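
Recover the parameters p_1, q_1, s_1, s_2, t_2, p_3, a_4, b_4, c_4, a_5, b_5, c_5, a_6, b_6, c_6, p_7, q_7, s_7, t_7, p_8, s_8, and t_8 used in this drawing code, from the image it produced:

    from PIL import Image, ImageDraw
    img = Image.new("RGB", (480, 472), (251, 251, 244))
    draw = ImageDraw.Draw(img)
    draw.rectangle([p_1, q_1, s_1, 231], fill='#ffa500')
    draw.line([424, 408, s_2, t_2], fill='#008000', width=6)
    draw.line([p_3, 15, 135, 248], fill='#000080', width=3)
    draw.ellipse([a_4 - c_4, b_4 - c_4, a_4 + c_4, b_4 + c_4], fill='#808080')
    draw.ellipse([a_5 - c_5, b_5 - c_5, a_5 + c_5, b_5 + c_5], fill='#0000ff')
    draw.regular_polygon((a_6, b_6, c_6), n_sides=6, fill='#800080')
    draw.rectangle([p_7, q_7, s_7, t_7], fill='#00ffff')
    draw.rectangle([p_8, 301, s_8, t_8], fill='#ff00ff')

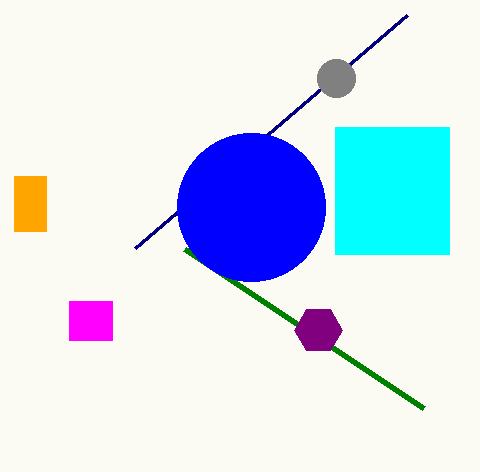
p_1 = 14; q_1 = 176; s_1 = 46; s_2 = 185; t_2 = 249; p_3 = 407; a_4 = 336; b_4 = 78; c_4 = 19; a_5 = 251; b_5 = 207; c_5 = 74; a_6 = 318; b_6 = 330; c_6 = 24; p_7 = 335; q_7 = 127; s_7 = 449; t_7 = 254; p_8 = 69; s_8 = 112; t_8 = 340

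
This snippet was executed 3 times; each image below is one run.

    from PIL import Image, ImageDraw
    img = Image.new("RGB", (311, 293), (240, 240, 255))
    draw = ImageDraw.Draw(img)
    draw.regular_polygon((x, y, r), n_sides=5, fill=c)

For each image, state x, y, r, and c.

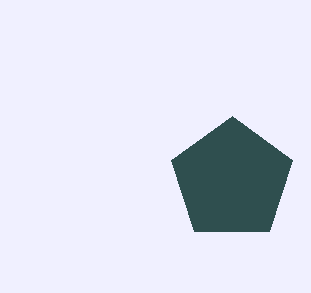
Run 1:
x = 232; y = 180; r = 64; c = 'darkslategray'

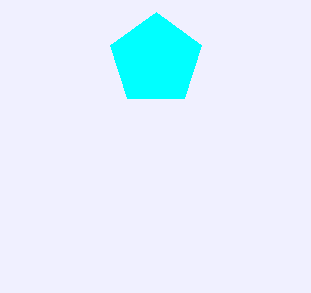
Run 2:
x = 156; y = 60; r = 48; c = 'cyan'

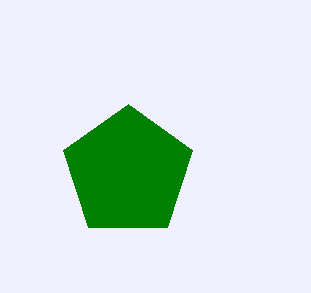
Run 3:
x = 128; y = 172; r = 68; c = 'green'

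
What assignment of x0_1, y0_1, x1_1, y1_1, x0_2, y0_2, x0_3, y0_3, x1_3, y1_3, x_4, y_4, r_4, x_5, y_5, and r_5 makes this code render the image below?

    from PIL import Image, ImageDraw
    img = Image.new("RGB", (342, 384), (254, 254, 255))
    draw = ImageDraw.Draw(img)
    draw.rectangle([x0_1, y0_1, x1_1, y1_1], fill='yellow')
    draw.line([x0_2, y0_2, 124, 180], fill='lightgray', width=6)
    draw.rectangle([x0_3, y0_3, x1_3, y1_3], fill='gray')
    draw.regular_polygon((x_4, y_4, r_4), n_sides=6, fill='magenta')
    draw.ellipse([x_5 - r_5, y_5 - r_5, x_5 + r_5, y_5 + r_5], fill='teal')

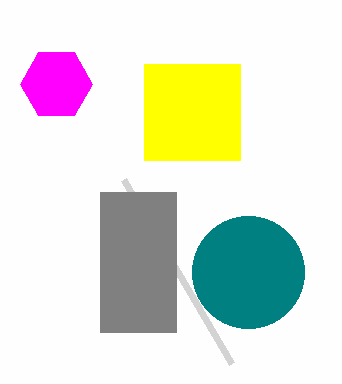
x0_1 = 144
y0_1 = 64
x1_1 = 240
y1_1 = 160
x0_2 = 232
y0_2 = 364
x0_3 = 100
y0_3 = 192
x1_3 = 176
y1_3 = 332
x_4 = 56
y_4 = 84
r_4 = 36
x_5 = 248
y_5 = 272
r_5 = 56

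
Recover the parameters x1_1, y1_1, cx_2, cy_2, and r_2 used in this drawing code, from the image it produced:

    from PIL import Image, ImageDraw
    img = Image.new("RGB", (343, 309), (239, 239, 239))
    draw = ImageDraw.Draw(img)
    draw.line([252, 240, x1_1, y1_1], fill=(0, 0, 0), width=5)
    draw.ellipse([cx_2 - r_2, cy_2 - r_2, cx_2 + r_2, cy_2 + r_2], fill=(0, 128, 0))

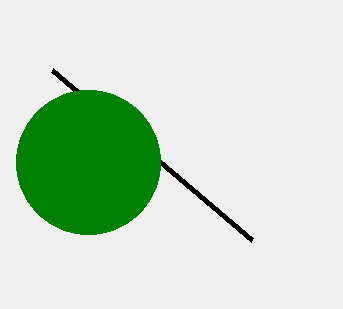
x1_1 = 52, y1_1 = 70, cx_2 = 88, cy_2 = 162, r_2 = 72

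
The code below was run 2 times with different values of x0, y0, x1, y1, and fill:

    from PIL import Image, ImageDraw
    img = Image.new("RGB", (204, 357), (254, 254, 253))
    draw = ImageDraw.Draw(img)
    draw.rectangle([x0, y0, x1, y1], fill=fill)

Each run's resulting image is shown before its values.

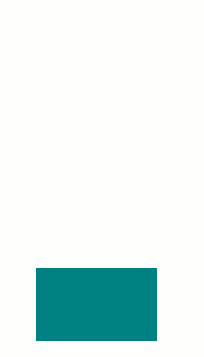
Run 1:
x0 = 36, y0 = 268, x1 = 156, y1 = 340, fill = 'teal'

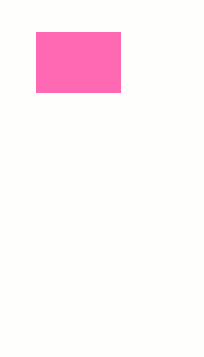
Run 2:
x0 = 36; y0 = 32; x1 = 120; y1 = 92; fill = 'hotpink'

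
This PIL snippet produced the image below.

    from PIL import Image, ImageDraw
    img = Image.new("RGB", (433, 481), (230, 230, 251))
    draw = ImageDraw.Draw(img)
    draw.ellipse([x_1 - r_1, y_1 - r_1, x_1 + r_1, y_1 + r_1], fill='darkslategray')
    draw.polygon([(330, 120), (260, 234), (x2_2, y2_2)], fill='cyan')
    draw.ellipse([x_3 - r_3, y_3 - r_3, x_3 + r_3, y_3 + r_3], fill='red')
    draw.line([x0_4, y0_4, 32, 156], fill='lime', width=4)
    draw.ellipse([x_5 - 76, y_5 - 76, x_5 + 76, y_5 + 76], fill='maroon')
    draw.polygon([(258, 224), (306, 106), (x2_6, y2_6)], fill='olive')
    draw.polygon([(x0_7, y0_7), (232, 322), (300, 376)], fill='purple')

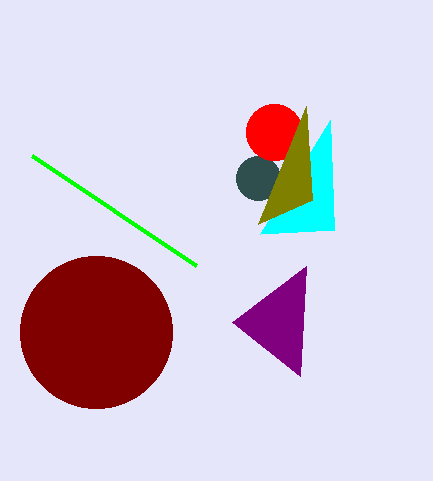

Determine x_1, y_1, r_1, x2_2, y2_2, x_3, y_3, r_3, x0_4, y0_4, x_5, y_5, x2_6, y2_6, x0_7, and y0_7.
x_1 = 258, y_1 = 178, r_1 = 22, x2_2 = 334, y2_2 = 230, x_3 = 274, y_3 = 132, r_3 = 28, x0_4 = 196, y0_4 = 266, x_5 = 96, y_5 = 332, x2_6 = 312, y2_6 = 200, x0_7 = 306, y0_7 = 266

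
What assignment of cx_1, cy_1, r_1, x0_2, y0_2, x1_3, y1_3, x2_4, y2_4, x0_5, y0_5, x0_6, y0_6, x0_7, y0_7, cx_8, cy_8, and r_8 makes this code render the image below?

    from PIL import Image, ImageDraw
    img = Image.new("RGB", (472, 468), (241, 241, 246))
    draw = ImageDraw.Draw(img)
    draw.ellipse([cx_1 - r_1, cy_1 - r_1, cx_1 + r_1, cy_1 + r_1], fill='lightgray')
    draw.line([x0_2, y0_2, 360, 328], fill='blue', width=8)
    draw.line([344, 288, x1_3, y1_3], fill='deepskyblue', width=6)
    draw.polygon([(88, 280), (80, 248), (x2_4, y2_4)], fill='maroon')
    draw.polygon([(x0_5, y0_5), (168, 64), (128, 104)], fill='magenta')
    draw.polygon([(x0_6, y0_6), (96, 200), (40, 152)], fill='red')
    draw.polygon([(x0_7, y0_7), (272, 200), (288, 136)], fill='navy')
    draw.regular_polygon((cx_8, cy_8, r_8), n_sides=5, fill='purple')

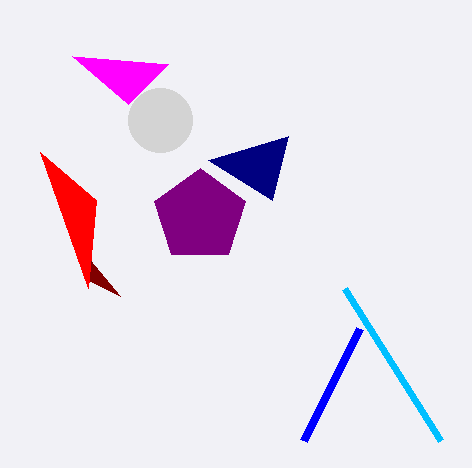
cx_1 = 160; cy_1 = 120; r_1 = 32; x0_2 = 304; y0_2 = 440; x1_3 = 440; y1_3 = 440; x2_4 = 120; y2_4 = 296; x0_5 = 72; y0_5 = 56; x0_6 = 88; y0_6 = 288; x0_7 = 208; y0_7 = 160; cx_8 = 200; cy_8 = 216; r_8 = 48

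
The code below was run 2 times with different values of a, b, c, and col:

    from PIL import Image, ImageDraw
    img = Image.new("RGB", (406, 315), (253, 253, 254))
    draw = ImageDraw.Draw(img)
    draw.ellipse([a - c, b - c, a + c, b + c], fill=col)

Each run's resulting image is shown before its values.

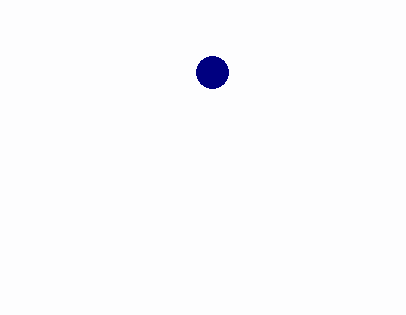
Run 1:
a = 212
b = 72
c = 16
col = 'navy'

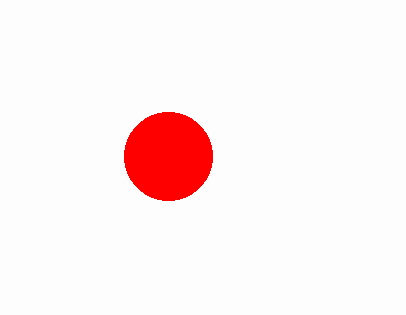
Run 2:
a = 168, b = 156, c = 44, col = 'red'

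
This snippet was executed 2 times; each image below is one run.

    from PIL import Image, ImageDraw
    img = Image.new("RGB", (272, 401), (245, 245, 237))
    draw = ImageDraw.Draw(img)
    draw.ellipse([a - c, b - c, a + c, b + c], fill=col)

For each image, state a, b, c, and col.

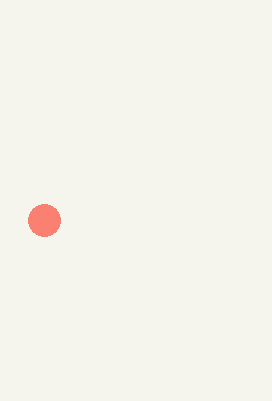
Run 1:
a = 44; b = 220; c = 16; col = 'salmon'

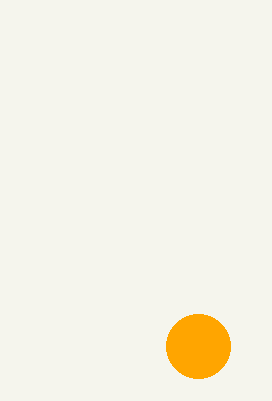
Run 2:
a = 198, b = 346, c = 32, col = 'orange'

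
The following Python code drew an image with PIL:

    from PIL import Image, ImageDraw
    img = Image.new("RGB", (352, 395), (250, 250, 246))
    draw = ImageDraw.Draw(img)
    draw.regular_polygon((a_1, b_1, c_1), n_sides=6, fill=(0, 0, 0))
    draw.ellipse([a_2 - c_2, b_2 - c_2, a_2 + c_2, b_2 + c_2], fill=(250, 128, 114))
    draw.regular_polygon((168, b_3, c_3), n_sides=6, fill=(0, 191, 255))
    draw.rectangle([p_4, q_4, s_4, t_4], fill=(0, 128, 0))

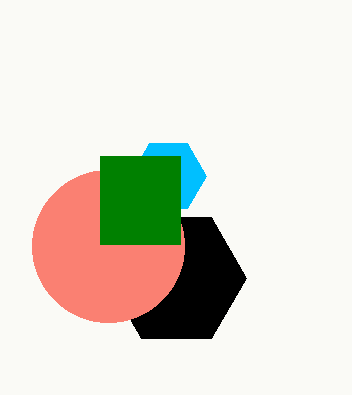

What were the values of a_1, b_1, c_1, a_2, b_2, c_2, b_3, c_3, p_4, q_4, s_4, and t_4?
a_1 = 176, b_1 = 278, c_1 = 70, a_2 = 108, b_2 = 246, c_2 = 76, b_3 = 176, c_3 = 38, p_4 = 100, q_4 = 156, s_4 = 180, t_4 = 244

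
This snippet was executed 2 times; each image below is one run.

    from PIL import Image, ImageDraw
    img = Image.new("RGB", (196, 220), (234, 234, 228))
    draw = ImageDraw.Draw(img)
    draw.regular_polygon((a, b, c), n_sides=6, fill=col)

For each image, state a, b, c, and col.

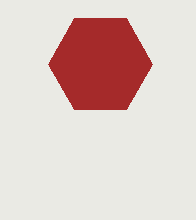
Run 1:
a = 100
b = 64
c = 52
col = 'brown'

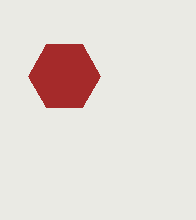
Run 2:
a = 64
b = 76
c = 36
col = 'brown'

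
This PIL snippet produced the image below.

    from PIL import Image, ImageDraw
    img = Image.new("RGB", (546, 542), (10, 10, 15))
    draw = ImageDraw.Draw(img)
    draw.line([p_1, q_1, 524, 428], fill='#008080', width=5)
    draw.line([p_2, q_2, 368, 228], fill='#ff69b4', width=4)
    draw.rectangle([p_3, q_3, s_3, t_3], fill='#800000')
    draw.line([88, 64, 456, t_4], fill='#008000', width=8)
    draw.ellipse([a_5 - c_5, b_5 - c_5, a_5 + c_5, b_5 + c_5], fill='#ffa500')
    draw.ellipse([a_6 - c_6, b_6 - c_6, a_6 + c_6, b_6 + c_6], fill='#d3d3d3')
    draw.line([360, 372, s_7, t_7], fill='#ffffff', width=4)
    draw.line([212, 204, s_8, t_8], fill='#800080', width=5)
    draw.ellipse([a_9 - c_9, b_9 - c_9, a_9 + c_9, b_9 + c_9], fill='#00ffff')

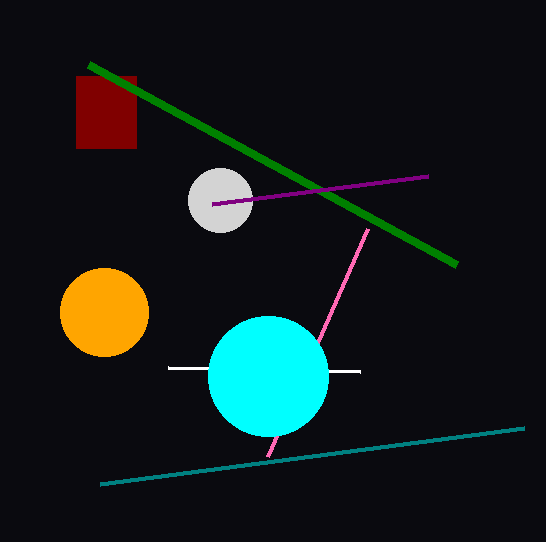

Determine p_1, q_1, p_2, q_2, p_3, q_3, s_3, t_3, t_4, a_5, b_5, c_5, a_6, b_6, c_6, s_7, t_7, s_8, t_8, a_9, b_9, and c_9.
p_1 = 100, q_1 = 484, p_2 = 268, q_2 = 456, p_3 = 76, q_3 = 76, s_3 = 136, t_3 = 148, t_4 = 264, a_5 = 104, b_5 = 312, c_5 = 44, a_6 = 220, b_6 = 200, c_6 = 32, s_7 = 168, t_7 = 368, s_8 = 428, t_8 = 176, a_9 = 268, b_9 = 376, c_9 = 60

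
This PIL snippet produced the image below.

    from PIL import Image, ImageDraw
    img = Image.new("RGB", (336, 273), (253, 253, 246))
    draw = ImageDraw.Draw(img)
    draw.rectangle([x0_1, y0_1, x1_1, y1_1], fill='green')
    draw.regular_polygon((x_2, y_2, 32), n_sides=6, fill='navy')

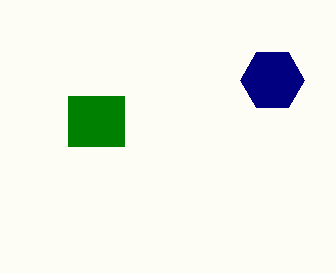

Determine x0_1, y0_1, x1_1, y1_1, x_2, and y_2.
x0_1 = 68, y0_1 = 96, x1_1 = 124, y1_1 = 146, x_2 = 272, y_2 = 80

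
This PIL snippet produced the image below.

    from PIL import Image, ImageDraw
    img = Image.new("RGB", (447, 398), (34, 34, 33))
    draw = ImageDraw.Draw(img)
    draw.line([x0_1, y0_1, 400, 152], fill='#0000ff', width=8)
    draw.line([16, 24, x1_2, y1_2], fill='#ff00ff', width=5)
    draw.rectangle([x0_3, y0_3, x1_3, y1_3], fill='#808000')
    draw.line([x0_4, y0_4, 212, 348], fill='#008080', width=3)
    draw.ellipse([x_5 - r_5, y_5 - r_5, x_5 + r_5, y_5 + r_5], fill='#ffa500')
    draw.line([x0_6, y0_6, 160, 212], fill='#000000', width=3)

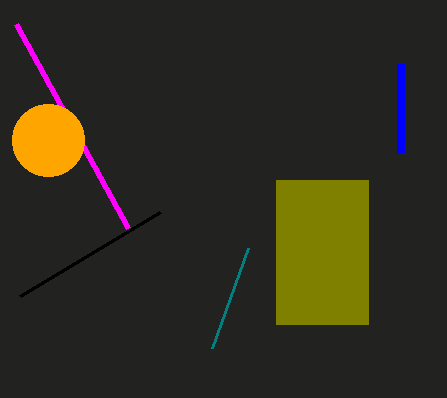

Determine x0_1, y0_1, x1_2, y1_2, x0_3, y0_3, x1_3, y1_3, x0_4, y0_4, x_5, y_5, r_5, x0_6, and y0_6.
x0_1 = 400, y0_1 = 64, x1_2 = 128, y1_2 = 228, x0_3 = 276, y0_3 = 180, x1_3 = 368, y1_3 = 324, x0_4 = 248, y0_4 = 248, x_5 = 48, y_5 = 140, r_5 = 36, x0_6 = 20, y0_6 = 296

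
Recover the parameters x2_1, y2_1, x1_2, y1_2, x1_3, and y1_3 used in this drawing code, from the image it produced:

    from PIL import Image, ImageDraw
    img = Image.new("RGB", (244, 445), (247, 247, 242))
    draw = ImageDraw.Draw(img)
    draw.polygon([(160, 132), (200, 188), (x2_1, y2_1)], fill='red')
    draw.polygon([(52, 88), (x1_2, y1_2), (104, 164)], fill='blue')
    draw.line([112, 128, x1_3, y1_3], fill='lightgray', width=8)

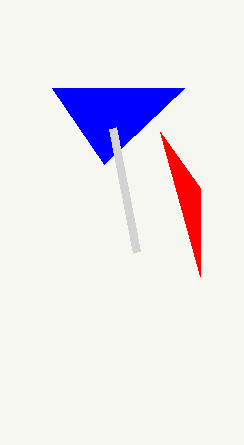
x2_1 = 200
y2_1 = 276
x1_2 = 184
y1_2 = 88
x1_3 = 136
y1_3 = 252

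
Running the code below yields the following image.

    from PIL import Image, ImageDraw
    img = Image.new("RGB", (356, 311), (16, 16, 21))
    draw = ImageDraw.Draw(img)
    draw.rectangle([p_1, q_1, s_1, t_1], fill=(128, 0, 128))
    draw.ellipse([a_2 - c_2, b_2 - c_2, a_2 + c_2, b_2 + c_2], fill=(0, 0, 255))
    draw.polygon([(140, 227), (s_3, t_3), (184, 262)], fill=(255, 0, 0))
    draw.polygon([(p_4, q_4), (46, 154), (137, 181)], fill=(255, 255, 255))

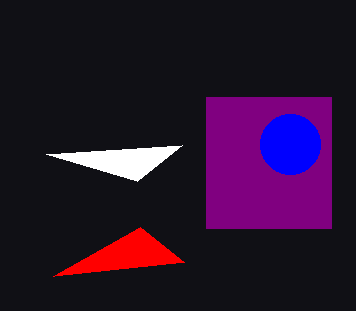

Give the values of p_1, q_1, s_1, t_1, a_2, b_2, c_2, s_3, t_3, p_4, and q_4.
p_1 = 206, q_1 = 97, s_1 = 331, t_1 = 228, a_2 = 290, b_2 = 144, c_2 = 30, s_3 = 53, t_3 = 276, p_4 = 182, q_4 = 145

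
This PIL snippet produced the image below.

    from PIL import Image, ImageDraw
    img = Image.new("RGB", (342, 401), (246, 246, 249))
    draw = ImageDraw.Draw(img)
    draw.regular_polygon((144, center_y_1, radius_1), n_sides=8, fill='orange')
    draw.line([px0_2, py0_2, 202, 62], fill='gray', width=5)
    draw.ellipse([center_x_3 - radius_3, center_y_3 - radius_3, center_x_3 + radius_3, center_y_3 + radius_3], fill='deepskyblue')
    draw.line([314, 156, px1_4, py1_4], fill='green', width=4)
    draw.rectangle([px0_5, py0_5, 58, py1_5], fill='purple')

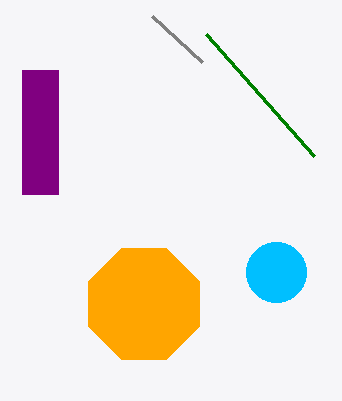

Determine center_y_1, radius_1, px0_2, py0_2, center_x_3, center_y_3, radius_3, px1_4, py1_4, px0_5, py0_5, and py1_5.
center_y_1 = 304
radius_1 = 60
px0_2 = 152
py0_2 = 16
center_x_3 = 276
center_y_3 = 272
radius_3 = 30
px1_4 = 206
py1_4 = 34
px0_5 = 22
py0_5 = 70
py1_5 = 194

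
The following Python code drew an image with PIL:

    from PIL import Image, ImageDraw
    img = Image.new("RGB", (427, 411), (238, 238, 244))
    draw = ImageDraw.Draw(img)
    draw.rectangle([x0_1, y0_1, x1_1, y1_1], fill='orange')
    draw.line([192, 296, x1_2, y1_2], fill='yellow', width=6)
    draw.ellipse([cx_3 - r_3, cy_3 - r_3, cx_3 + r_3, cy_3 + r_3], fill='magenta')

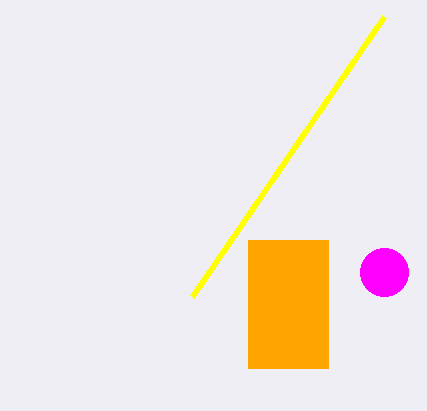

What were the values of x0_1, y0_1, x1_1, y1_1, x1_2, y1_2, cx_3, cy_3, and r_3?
x0_1 = 248
y0_1 = 240
x1_1 = 328
y1_1 = 368
x1_2 = 384
y1_2 = 16
cx_3 = 384
cy_3 = 272
r_3 = 24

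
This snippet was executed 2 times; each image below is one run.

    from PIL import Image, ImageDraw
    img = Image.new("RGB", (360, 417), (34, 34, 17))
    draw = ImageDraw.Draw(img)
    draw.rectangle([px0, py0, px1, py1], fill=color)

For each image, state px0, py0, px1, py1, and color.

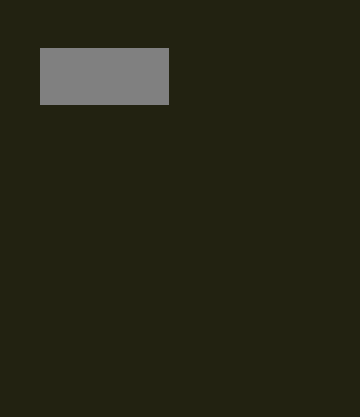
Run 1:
px0 = 40
py0 = 48
px1 = 168
py1 = 104
color = 'gray'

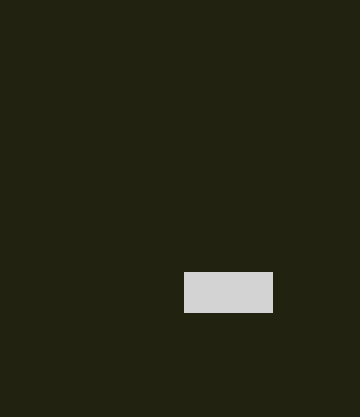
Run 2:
px0 = 184; py0 = 272; px1 = 272; py1 = 312; color = 'lightgray'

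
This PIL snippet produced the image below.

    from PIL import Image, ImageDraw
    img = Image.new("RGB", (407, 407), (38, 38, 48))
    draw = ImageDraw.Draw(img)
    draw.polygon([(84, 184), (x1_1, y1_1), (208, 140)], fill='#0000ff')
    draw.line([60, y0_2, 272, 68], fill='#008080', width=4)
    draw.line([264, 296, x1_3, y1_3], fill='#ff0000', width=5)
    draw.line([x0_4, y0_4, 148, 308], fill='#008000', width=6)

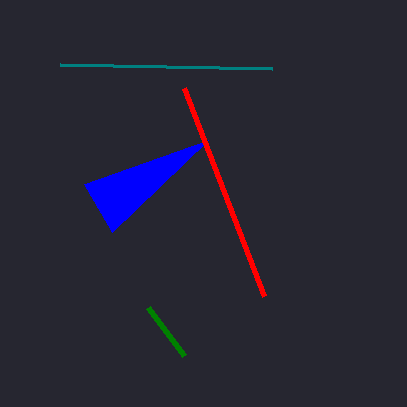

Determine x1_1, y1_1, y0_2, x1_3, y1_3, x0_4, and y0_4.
x1_1 = 112, y1_1 = 232, y0_2 = 64, x1_3 = 184, y1_3 = 88, x0_4 = 184, y0_4 = 356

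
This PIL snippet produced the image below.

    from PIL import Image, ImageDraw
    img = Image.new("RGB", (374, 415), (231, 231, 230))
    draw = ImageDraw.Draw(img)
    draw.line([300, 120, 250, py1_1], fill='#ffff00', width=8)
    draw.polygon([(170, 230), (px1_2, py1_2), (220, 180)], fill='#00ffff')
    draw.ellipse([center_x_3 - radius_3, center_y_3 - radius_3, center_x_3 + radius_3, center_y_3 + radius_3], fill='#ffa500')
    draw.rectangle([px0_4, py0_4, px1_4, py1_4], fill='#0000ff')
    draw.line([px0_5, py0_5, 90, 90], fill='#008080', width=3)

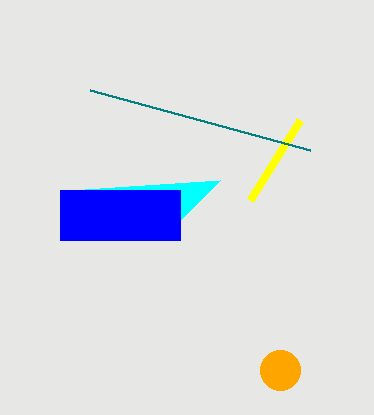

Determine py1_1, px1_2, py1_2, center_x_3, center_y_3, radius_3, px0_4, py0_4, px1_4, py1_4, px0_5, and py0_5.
py1_1 = 200; px1_2 = 70; py1_2 = 190; center_x_3 = 280; center_y_3 = 370; radius_3 = 20; px0_4 = 60; py0_4 = 190; px1_4 = 180; py1_4 = 240; px0_5 = 310; py0_5 = 150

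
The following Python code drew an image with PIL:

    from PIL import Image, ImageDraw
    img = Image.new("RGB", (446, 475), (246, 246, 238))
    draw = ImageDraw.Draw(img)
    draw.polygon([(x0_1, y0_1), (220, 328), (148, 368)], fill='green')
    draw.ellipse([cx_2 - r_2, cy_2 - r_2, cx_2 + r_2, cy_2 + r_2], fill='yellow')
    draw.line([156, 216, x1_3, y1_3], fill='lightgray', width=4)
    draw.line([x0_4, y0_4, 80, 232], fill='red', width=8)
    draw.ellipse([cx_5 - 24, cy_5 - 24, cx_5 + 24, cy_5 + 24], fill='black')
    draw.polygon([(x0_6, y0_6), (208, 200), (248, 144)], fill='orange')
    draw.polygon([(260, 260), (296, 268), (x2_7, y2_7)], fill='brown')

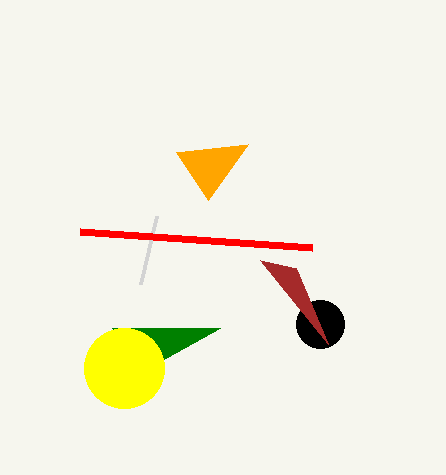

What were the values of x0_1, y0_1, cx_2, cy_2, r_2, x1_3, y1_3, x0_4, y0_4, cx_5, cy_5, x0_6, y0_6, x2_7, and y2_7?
x0_1 = 112, y0_1 = 328, cx_2 = 124, cy_2 = 368, r_2 = 40, x1_3 = 140, y1_3 = 284, x0_4 = 312, y0_4 = 248, cx_5 = 320, cy_5 = 324, x0_6 = 176, y0_6 = 152, x2_7 = 328, y2_7 = 344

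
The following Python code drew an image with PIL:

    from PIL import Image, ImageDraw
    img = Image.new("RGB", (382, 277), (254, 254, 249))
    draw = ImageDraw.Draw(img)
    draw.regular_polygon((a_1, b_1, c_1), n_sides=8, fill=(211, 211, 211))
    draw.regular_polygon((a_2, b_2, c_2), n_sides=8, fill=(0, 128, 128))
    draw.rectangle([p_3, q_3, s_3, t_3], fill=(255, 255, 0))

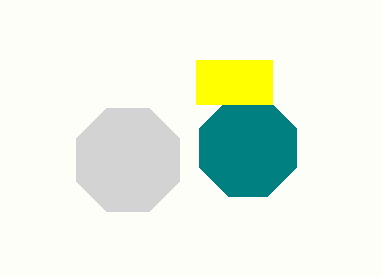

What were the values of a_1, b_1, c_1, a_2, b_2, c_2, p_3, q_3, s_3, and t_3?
a_1 = 128
b_1 = 160
c_1 = 56
a_2 = 248
b_2 = 148
c_2 = 52
p_3 = 196
q_3 = 60
s_3 = 272
t_3 = 104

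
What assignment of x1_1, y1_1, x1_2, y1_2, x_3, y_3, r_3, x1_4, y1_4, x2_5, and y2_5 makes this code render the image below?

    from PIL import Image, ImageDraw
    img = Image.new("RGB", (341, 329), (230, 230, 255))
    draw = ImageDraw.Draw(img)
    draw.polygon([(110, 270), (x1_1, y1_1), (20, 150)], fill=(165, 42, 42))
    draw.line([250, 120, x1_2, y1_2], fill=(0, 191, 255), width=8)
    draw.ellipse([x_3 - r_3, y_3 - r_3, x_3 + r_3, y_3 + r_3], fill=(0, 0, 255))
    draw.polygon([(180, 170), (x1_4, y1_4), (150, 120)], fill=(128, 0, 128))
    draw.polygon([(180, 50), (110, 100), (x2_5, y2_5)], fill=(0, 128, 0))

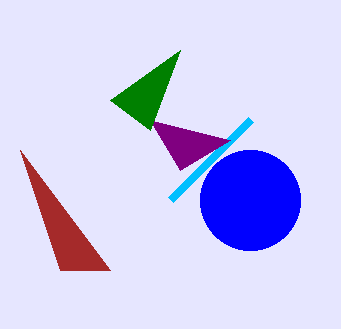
x1_1 = 60; y1_1 = 270; x1_2 = 170; y1_2 = 200; x_3 = 250; y_3 = 200; r_3 = 50; x1_4 = 230; y1_4 = 140; x2_5 = 150; y2_5 = 130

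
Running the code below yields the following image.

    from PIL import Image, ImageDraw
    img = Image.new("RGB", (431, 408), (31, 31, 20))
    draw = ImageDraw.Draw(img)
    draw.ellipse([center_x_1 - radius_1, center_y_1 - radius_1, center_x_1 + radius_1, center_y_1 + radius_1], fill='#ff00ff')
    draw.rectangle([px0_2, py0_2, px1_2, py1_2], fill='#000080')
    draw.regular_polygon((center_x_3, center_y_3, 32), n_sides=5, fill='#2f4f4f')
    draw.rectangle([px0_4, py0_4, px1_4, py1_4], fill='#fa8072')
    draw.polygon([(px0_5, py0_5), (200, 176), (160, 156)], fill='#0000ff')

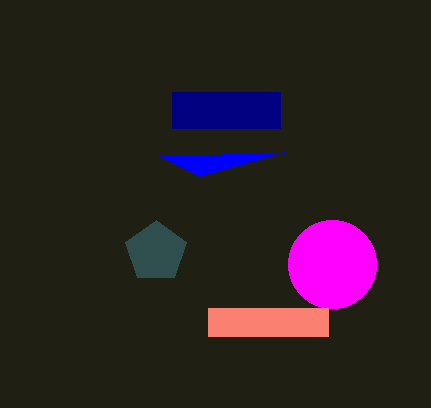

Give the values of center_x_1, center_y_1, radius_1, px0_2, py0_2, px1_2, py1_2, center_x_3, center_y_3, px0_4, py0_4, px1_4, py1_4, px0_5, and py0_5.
center_x_1 = 332; center_y_1 = 264; radius_1 = 44; px0_2 = 172; py0_2 = 92; px1_2 = 280; py1_2 = 128; center_x_3 = 156; center_y_3 = 252; px0_4 = 208; py0_4 = 308; px1_4 = 328; py1_4 = 336; px0_5 = 284; py0_5 = 152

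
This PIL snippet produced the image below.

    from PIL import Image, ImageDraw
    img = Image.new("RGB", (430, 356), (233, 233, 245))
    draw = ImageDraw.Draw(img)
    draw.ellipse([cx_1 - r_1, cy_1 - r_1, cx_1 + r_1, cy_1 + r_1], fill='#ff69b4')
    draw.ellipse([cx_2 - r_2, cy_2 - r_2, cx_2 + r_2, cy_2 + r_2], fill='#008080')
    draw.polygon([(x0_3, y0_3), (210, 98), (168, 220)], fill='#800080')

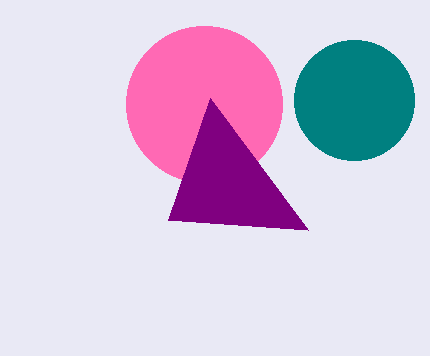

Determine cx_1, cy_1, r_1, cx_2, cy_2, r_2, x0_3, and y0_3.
cx_1 = 204; cy_1 = 104; r_1 = 78; cx_2 = 354; cy_2 = 100; r_2 = 60; x0_3 = 308; y0_3 = 230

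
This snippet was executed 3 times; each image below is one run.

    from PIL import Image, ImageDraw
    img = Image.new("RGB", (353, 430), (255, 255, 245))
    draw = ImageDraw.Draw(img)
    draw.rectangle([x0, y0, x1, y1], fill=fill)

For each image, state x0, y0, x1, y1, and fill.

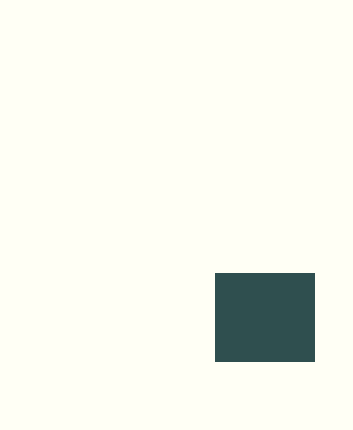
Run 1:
x0 = 215; y0 = 273; x1 = 314; y1 = 361; fill = 'darkslategray'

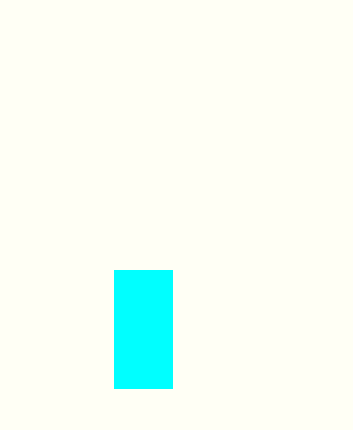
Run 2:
x0 = 114; y0 = 270; x1 = 172; y1 = 388; fill = 'cyan'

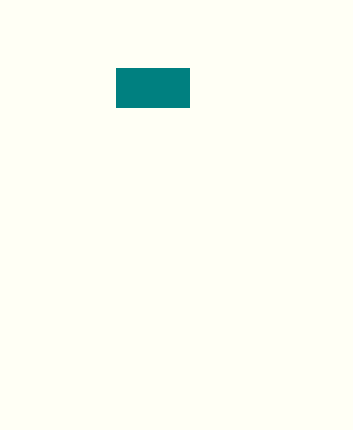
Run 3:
x0 = 116
y0 = 68
x1 = 189
y1 = 107
fill = 'teal'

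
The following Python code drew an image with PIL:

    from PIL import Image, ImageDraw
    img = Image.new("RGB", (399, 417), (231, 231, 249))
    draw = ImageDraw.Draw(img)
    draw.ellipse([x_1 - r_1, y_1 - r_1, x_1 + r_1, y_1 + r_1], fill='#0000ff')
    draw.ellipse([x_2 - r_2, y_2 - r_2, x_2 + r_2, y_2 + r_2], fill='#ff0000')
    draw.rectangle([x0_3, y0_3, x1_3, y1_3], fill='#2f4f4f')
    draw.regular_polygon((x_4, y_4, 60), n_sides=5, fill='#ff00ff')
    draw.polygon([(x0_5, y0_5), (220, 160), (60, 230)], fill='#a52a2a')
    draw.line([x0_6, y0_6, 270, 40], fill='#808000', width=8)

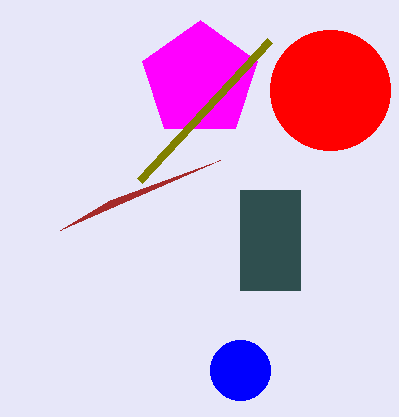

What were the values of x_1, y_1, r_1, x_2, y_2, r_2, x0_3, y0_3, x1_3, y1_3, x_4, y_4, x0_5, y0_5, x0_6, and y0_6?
x_1 = 240; y_1 = 370; r_1 = 30; x_2 = 330; y_2 = 90; r_2 = 60; x0_3 = 240; y0_3 = 190; x1_3 = 300; y1_3 = 290; x_4 = 200; y_4 = 80; x0_5 = 110; y0_5 = 200; x0_6 = 140; y0_6 = 180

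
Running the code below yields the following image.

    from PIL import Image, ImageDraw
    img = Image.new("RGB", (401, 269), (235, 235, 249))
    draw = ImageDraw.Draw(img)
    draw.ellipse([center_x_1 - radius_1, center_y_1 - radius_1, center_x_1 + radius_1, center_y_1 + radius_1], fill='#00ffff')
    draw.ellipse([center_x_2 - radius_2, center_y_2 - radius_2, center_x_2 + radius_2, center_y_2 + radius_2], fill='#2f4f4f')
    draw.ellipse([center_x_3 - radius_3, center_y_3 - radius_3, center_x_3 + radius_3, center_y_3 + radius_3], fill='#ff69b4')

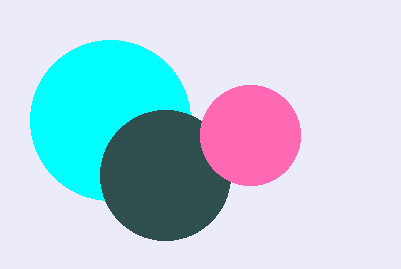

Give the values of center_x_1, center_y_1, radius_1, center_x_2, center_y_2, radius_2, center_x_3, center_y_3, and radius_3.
center_x_1 = 110, center_y_1 = 120, radius_1 = 80, center_x_2 = 165, center_y_2 = 175, radius_2 = 65, center_x_3 = 250, center_y_3 = 135, radius_3 = 50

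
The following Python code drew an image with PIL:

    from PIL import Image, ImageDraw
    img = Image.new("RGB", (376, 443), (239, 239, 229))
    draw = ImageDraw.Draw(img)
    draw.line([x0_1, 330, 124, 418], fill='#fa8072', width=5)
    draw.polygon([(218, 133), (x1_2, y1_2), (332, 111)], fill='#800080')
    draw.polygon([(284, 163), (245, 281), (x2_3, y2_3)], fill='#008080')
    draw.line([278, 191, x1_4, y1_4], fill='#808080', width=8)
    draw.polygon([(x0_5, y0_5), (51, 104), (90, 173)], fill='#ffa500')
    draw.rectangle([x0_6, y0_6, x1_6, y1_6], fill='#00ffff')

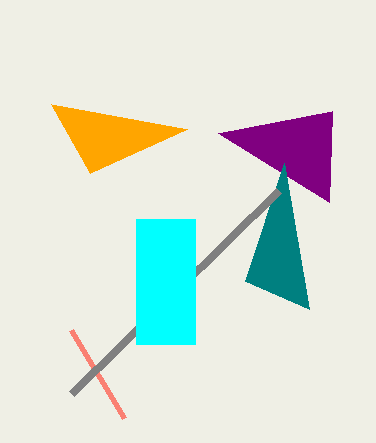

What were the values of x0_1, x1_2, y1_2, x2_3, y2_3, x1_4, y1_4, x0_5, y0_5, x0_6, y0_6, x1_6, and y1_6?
x0_1 = 71, x1_2 = 329, y1_2 = 202, x2_3 = 309, y2_3 = 309, x1_4 = 71, y1_4 = 394, x0_5 = 187, y0_5 = 129, x0_6 = 136, y0_6 = 219, x1_6 = 195, y1_6 = 344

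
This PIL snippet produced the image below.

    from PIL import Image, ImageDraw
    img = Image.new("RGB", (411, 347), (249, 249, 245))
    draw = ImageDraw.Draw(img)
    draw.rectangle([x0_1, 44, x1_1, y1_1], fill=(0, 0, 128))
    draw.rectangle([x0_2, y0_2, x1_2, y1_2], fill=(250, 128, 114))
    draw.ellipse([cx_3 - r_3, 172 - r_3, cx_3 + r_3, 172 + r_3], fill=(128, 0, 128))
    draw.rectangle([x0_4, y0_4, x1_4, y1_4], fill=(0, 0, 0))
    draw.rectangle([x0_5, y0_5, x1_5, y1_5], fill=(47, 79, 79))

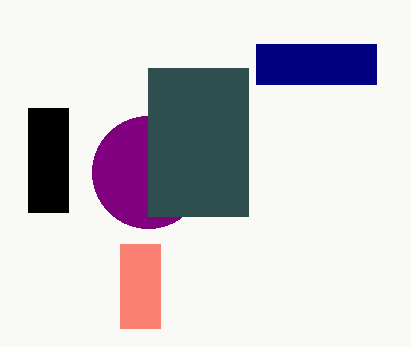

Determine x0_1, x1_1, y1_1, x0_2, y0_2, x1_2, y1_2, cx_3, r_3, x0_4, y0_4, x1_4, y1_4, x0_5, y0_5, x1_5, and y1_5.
x0_1 = 256, x1_1 = 376, y1_1 = 84, x0_2 = 120, y0_2 = 244, x1_2 = 160, y1_2 = 328, cx_3 = 148, r_3 = 56, x0_4 = 28, y0_4 = 108, x1_4 = 68, y1_4 = 212, x0_5 = 148, y0_5 = 68, x1_5 = 248, y1_5 = 216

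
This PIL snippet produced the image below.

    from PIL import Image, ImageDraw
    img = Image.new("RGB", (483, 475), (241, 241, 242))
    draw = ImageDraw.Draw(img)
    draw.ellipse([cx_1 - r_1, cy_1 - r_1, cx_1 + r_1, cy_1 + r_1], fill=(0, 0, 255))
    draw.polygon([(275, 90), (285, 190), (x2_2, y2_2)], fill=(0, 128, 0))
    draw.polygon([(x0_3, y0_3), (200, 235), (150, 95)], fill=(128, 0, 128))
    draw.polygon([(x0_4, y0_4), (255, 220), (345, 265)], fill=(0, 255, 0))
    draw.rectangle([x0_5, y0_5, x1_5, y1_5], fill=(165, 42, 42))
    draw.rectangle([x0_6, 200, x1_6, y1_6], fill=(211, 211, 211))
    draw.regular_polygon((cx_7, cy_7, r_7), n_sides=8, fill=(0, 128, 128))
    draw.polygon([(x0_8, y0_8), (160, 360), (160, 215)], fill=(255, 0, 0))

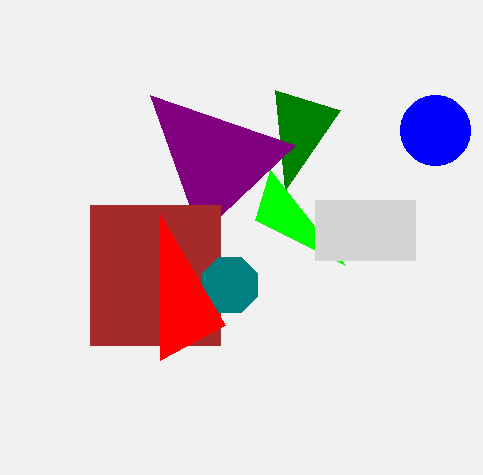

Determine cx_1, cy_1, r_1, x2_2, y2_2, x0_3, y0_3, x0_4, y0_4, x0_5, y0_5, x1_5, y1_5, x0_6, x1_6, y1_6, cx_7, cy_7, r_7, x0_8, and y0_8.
cx_1 = 435
cy_1 = 130
r_1 = 35
x2_2 = 340
y2_2 = 110
x0_3 = 295
y0_3 = 145
x0_4 = 270
y0_4 = 170
x0_5 = 90
y0_5 = 205
x1_5 = 220
y1_5 = 345
x0_6 = 315
x1_6 = 415
y1_6 = 260
cx_7 = 230
cy_7 = 285
r_7 = 30
x0_8 = 225
y0_8 = 325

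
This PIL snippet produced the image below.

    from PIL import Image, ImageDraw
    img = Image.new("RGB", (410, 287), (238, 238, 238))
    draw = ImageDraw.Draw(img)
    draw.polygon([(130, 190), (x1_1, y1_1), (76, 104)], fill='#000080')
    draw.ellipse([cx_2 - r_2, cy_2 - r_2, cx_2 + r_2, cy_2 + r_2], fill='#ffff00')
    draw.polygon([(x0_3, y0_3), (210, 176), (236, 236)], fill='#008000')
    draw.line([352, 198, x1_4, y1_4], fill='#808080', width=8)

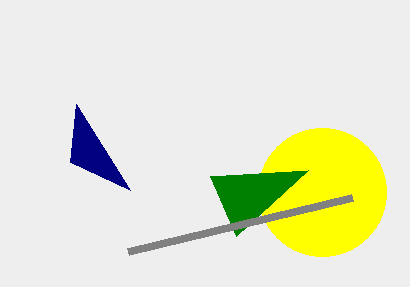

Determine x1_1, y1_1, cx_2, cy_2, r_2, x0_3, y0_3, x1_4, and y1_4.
x1_1 = 70
y1_1 = 162
cx_2 = 322
cy_2 = 192
r_2 = 64
x0_3 = 308
y0_3 = 170
x1_4 = 128
y1_4 = 252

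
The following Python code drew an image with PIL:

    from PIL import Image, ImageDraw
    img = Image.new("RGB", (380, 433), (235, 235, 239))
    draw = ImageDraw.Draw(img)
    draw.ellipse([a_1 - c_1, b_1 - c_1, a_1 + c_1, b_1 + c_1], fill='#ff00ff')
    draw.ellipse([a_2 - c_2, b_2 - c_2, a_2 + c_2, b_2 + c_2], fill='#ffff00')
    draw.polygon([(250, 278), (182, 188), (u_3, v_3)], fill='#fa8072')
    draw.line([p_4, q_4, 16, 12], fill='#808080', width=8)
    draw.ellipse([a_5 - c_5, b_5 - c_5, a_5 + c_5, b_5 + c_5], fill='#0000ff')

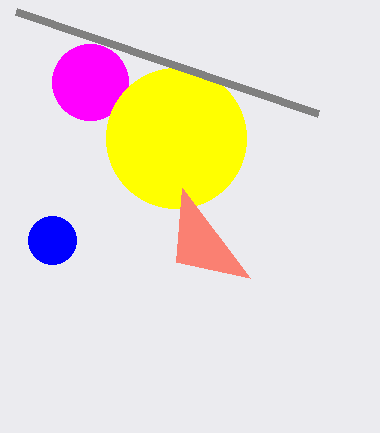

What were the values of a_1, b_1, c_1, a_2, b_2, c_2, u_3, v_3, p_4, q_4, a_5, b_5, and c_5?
a_1 = 90; b_1 = 82; c_1 = 38; a_2 = 176; b_2 = 138; c_2 = 70; u_3 = 176; v_3 = 262; p_4 = 318; q_4 = 114; a_5 = 52; b_5 = 240; c_5 = 24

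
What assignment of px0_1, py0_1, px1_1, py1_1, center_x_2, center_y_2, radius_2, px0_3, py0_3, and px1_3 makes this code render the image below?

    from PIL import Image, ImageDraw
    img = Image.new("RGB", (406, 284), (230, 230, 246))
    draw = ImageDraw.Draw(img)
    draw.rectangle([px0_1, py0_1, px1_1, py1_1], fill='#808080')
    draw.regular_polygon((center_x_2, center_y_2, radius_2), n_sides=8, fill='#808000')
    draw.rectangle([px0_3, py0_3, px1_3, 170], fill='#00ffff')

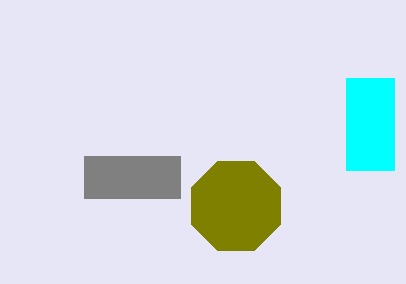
px0_1 = 84; py0_1 = 156; px1_1 = 180; py1_1 = 198; center_x_2 = 236; center_y_2 = 206; radius_2 = 48; px0_3 = 346; py0_3 = 78; px1_3 = 394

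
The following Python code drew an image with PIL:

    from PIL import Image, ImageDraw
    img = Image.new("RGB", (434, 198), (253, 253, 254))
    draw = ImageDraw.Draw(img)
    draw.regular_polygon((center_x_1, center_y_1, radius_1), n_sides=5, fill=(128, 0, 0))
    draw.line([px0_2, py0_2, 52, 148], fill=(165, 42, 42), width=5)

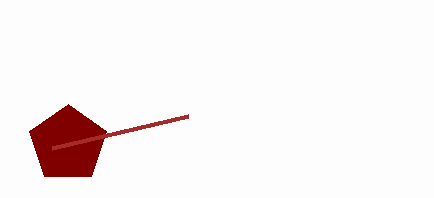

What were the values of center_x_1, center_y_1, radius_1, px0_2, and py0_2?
center_x_1 = 68, center_y_1 = 144, radius_1 = 40, px0_2 = 188, py0_2 = 116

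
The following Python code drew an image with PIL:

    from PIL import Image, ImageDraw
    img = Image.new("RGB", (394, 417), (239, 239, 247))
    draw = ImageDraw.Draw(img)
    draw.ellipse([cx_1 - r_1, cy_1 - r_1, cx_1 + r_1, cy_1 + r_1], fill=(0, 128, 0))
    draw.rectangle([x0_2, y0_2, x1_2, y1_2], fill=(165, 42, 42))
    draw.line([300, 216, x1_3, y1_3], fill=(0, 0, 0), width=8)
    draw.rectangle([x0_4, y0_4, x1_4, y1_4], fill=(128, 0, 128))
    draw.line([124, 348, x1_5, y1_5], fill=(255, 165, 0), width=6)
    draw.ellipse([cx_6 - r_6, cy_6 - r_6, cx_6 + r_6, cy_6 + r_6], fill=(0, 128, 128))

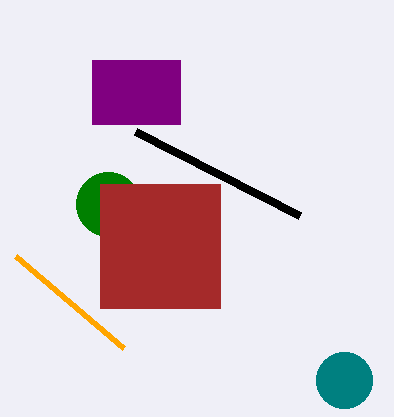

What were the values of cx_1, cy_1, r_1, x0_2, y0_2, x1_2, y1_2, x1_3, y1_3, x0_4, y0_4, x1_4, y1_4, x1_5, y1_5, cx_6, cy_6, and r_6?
cx_1 = 108; cy_1 = 204; r_1 = 32; x0_2 = 100; y0_2 = 184; x1_2 = 220; y1_2 = 308; x1_3 = 136; y1_3 = 132; x0_4 = 92; y0_4 = 60; x1_4 = 180; y1_4 = 124; x1_5 = 16; y1_5 = 256; cx_6 = 344; cy_6 = 380; r_6 = 28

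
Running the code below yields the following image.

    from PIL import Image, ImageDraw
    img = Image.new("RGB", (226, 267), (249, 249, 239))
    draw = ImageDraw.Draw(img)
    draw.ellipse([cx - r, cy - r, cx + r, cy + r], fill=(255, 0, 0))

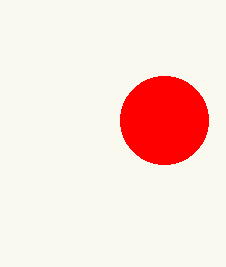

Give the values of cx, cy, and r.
cx = 164, cy = 120, r = 44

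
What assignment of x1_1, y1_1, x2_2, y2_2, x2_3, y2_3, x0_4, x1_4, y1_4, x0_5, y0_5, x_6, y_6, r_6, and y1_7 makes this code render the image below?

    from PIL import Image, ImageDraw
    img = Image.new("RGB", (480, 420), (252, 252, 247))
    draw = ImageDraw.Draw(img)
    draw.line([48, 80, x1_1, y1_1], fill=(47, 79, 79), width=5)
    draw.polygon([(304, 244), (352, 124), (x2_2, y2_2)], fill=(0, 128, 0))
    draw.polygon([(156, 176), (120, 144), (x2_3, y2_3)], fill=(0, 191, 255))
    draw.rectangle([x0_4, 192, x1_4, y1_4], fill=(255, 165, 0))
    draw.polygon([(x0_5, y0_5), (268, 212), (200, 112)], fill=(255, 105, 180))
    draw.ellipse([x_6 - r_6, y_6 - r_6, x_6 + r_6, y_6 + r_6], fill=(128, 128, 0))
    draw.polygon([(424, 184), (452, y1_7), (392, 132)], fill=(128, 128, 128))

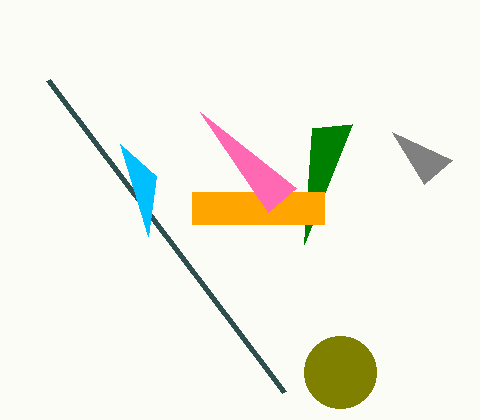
x1_1 = 284; y1_1 = 392; x2_2 = 312; y2_2 = 128; x2_3 = 148; y2_3 = 236; x0_4 = 192; x1_4 = 324; y1_4 = 224; x0_5 = 296; y0_5 = 188; x_6 = 340; y_6 = 372; r_6 = 36; y1_7 = 160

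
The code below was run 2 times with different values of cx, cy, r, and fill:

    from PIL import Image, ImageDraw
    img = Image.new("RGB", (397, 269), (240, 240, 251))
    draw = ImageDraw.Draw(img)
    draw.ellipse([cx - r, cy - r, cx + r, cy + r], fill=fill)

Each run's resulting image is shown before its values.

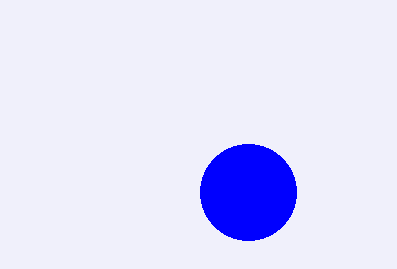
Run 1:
cx = 248; cy = 192; r = 48; fill = 'blue'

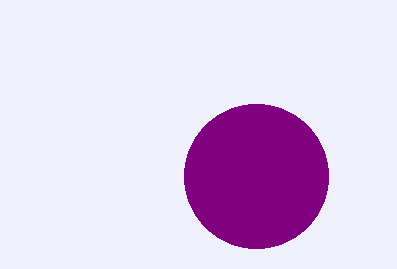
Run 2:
cx = 256; cy = 176; r = 72; fill = 'purple'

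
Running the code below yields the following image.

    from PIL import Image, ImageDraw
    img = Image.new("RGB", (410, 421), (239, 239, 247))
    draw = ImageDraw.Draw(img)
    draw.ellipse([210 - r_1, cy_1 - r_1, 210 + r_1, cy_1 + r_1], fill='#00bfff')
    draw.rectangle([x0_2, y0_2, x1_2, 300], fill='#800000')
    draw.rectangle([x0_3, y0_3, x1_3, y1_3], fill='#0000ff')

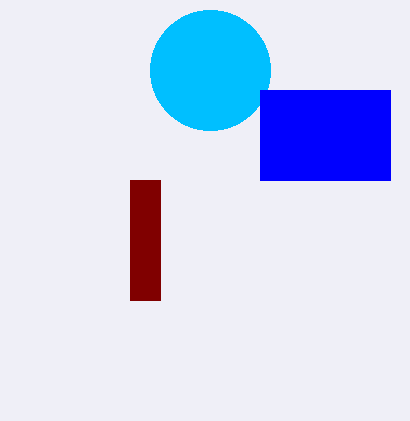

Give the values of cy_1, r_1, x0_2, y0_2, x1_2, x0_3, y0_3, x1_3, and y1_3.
cy_1 = 70, r_1 = 60, x0_2 = 130, y0_2 = 180, x1_2 = 160, x0_3 = 260, y0_3 = 90, x1_3 = 390, y1_3 = 180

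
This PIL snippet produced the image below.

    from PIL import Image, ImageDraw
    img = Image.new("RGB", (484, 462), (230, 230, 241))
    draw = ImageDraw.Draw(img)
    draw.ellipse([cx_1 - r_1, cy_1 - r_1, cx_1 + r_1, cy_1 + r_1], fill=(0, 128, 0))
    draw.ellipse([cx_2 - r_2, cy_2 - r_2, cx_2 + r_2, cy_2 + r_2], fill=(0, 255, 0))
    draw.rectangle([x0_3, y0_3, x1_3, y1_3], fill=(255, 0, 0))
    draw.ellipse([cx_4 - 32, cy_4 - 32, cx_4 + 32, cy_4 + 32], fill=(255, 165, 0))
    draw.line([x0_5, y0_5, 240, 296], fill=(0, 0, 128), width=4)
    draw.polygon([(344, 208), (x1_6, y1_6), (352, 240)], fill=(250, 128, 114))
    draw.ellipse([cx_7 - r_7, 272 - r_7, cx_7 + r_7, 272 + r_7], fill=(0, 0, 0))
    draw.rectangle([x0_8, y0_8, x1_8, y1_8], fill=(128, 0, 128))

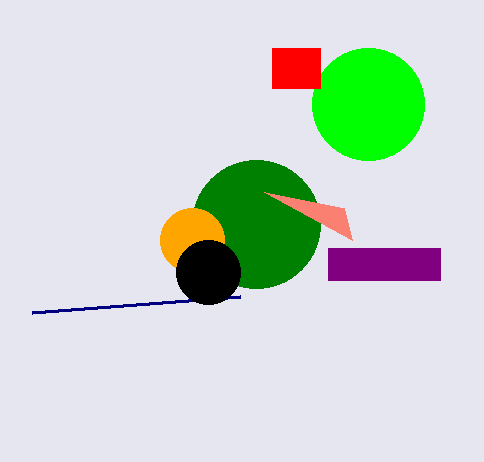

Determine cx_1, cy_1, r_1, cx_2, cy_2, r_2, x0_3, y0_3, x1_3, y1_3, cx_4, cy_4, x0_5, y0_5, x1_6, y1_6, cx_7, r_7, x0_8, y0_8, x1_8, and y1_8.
cx_1 = 256; cy_1 = 224; r_1 = 64; cx_2 = 368; cy_2 = 104; r_2 = 56; x0_3 = 272; y0_3 = 48; x1_3 = 320; y1_3 = 88; cx_4 = 192; cy_4 = 240; x0_5 = 32; y0_5 = 312; x1_6 = 264; y1_6 = 192; cx_7 = 208; r_7 = 32; x0_8 = 328; y0_8 = 248; x1_8 = 440; y1_8 = 280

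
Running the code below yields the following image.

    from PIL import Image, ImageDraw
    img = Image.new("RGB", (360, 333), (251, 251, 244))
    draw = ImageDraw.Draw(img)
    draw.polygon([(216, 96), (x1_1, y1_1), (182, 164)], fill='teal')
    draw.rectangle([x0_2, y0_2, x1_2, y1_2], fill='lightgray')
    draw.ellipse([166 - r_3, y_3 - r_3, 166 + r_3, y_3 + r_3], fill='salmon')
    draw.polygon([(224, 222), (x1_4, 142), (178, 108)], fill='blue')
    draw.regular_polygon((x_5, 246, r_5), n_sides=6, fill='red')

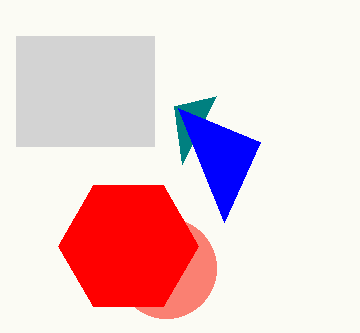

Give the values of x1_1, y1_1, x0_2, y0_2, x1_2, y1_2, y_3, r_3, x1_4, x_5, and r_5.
x1_1 = 174
y1_1 = 106
x0_2 = 16
y0_2 = 36
x1_2 = 154
y1_2 = 146
y_3 = 268
r_3 = 50
x1_4 = 260
x_5 = 128
r_5 = 70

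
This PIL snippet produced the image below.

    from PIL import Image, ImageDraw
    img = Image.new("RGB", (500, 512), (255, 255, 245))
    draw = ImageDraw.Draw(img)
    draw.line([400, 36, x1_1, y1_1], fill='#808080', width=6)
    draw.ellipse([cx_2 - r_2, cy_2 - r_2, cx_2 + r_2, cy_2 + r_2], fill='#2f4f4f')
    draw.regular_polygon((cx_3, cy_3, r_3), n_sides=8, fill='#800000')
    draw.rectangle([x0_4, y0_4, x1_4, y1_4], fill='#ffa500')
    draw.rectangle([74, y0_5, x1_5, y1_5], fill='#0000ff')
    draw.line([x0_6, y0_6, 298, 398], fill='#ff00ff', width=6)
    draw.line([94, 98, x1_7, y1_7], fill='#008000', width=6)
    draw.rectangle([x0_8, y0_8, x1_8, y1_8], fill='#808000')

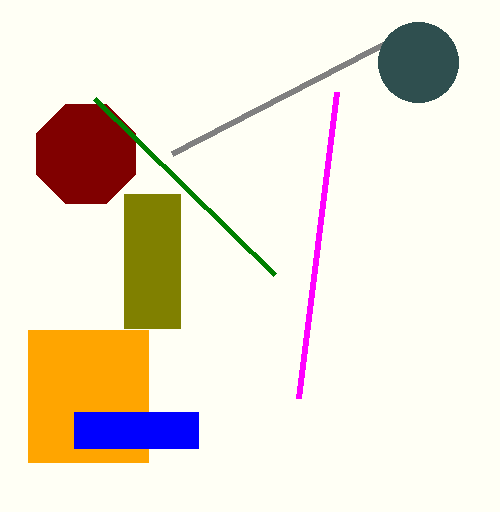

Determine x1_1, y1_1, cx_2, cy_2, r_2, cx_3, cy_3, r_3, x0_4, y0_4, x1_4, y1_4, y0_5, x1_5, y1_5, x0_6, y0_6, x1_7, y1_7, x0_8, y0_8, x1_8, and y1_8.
x1_1 = 172, y1_1 = 154, cx_2 = 418, cy_2 = 62, r_2 = 40, cx_3 = 86, cy_3 = 154, r_3 = 54, x0_4 = 28, y0_4 = 330, x1_4 = 148, y1_4 = 462, y0_5 = 412, x1_5 = 198, y1_5 = 448, x0_6 = 336, y0_6 = 92, x1_7 = 274, y1_7 = 274, x0_8 = 124, y0_8 = 194, x1_8 = 180, y1_8 = 328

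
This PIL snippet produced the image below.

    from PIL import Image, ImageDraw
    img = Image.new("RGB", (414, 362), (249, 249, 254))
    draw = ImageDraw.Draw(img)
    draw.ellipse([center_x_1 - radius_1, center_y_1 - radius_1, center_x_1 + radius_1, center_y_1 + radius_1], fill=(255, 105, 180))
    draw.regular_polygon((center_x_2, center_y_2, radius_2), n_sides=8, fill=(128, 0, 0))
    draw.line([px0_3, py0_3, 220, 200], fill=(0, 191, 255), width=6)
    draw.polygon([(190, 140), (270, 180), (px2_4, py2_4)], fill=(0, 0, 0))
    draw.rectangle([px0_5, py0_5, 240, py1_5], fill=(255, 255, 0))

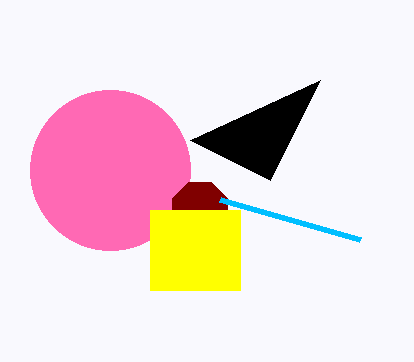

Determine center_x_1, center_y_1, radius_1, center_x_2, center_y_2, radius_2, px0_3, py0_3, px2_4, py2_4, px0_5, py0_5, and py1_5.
center_x_1 = 110, center_y_1 = 170, radius_1 = 80, center_x_2 = 200, center_y_2 = 210, radius_2 = 30, px0_3 = 360, py0_3 = 240, px2_4 = 320, py2_4 = 80, px0_5 = 150, py0_5 = 210, py1_5 = 290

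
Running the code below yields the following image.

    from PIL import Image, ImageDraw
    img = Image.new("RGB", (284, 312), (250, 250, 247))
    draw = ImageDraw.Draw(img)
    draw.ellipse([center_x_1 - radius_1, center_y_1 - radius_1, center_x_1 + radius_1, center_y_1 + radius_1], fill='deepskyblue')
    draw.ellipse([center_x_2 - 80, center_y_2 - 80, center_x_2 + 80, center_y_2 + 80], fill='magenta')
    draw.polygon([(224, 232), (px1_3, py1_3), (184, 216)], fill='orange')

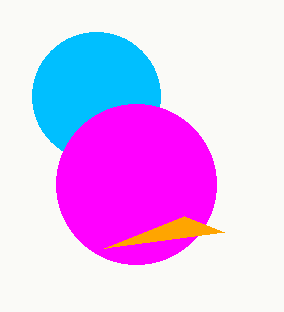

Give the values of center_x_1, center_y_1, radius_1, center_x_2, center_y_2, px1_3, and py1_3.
center_x_1 = 96, center_y_1 = 96, radius_1 = 64, center_x_2 = 136, center_y_2 = 184, px1_3 = 104, py1_3 = 248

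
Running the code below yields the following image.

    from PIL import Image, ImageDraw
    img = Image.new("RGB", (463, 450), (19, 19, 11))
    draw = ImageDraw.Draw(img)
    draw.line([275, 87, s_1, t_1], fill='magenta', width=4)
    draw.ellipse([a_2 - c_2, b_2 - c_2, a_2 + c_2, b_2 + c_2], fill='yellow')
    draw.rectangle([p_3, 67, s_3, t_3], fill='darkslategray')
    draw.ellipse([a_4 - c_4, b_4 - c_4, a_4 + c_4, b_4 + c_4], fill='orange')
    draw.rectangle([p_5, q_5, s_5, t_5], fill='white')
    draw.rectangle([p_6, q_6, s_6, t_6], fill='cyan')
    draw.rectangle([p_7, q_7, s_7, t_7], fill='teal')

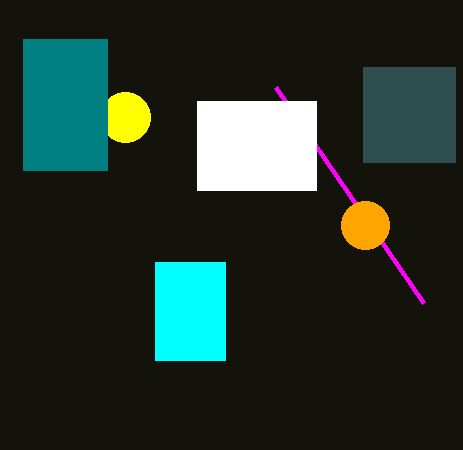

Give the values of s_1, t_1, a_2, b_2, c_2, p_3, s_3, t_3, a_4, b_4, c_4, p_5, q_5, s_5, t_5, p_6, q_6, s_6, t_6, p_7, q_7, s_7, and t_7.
s_1 = 423
t_1 = 303
a_2 = 125
b_2 = 117
c_2 = 25
p_3 = 363
s_3 = 455
t_3 = 162
a_4 = 365
b_4 = 225
c_4 = 24
p_5 = 197
q_5 = 101
s_5 = 316
t_5 = 190
p_6 = 155
q_6 = 262
s_6 = 225
t_6 = 360
p_7 = 23
q_7 = 39
s_7 = 107
t_7 = 170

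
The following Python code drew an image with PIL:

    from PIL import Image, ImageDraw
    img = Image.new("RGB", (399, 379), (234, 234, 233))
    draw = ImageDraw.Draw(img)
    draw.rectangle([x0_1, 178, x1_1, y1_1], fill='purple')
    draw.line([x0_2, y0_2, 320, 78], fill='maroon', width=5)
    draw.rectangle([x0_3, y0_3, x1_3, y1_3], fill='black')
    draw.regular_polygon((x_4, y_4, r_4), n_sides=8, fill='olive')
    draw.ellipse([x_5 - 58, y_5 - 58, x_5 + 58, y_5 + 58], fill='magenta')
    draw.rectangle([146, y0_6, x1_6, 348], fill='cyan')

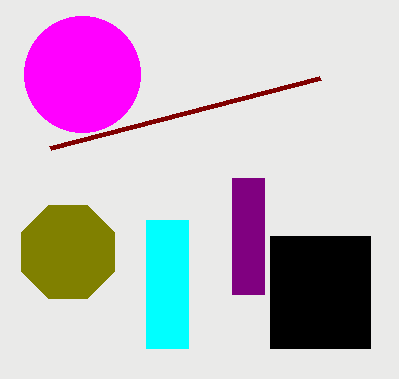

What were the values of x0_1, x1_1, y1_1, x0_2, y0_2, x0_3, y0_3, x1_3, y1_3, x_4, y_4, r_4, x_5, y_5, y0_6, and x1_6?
x0_1 = 232; x1_1 = 264; y1_1 = 294; x0_2 = 50; y0_2 = 148; x0_3 = 270; y0_3 = 236; x1_3 = 370; y1_3 = 348; x_4 = 68; y_4 = 252; r_4 = 50; x_5 = 82; y_5 = 74; y0_6 = 220; x1_6 = 188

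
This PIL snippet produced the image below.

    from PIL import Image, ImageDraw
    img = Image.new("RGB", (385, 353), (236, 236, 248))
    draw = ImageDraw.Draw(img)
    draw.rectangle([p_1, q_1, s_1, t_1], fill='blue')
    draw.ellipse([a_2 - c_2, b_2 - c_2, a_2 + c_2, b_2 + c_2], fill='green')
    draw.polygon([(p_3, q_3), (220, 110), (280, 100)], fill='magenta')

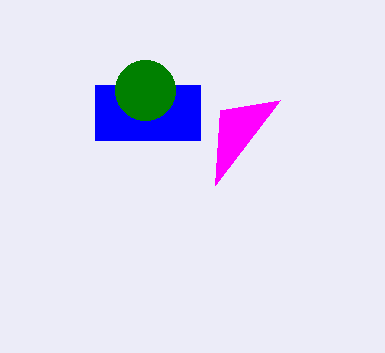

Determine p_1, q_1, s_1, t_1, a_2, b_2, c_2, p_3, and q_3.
p_1 = 95, q_1 = 85, s_1 = 200, t_1 = 140, a_2 = 145, b_2 = 90, c_2 = 30, p_3 = 215, q_3 = 185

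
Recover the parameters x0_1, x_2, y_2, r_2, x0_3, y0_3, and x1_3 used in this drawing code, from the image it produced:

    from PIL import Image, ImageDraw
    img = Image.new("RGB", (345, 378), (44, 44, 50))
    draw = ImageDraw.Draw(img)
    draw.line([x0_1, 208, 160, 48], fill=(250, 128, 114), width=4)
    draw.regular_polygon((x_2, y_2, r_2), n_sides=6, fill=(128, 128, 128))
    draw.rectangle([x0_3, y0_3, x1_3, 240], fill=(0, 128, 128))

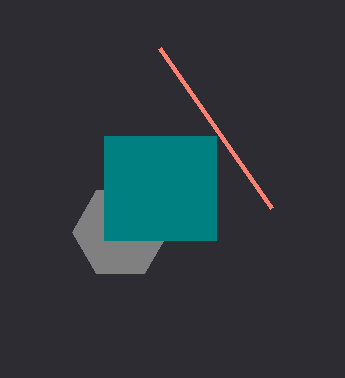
x0_1 = 272; x_2 = 120; y_2 = 232; r_2 = 48; x0_3 = 104; y0_3 = 136; x1_3 = 216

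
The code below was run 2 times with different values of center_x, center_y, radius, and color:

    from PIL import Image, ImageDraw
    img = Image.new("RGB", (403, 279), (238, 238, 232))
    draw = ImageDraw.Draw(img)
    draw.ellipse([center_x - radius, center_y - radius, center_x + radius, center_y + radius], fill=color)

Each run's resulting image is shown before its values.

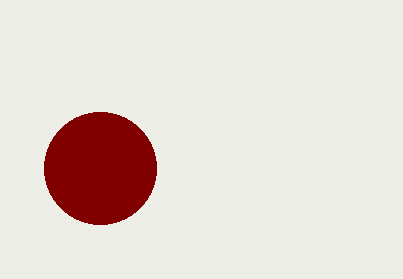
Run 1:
center_x = 100; center_y = 168; radius = 56; color = 'maroon'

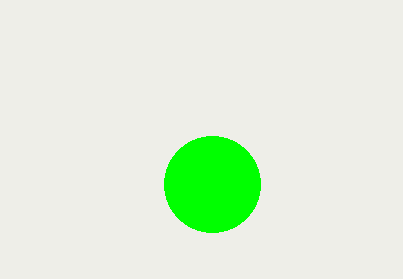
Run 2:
center_x = 212
center_y = 184
radius = 48
color = 'lime'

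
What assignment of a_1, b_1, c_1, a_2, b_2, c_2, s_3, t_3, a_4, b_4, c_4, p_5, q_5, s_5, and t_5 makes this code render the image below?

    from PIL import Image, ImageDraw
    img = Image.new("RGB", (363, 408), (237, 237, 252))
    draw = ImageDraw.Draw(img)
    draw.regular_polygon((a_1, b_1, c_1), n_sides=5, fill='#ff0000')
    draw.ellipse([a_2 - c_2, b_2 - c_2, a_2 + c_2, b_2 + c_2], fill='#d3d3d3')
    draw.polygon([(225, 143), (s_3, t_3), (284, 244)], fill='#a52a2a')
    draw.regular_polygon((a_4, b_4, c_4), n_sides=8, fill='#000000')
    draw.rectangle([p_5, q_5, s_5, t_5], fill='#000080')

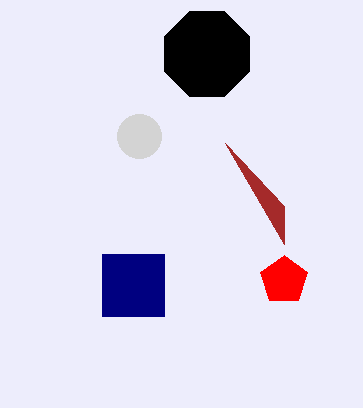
a_1 = 284, b_1 = 280, c_1 = 25, a_2 = 139, b_2 = 136, c_2 = 22, s_3 = 284, t_3 = 206, a_4 = 207, b_4 = 54, c_4 = 46, p_5 = 102, q_5 = 254, s_5 = 164, t_5 = 316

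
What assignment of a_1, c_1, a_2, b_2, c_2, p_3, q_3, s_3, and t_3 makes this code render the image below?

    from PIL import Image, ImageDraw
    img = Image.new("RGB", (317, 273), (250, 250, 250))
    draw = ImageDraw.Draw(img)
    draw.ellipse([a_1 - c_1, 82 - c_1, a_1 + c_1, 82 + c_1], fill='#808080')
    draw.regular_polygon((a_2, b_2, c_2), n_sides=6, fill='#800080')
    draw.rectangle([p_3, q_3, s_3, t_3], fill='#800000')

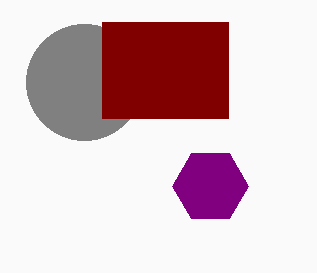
a_1 = 84
c_1 = 58
a_2 = 210
b_2 = 186
c_2 = 38
p_3 = 102
q_3 = 22
s_3 = 228
t_3 = 118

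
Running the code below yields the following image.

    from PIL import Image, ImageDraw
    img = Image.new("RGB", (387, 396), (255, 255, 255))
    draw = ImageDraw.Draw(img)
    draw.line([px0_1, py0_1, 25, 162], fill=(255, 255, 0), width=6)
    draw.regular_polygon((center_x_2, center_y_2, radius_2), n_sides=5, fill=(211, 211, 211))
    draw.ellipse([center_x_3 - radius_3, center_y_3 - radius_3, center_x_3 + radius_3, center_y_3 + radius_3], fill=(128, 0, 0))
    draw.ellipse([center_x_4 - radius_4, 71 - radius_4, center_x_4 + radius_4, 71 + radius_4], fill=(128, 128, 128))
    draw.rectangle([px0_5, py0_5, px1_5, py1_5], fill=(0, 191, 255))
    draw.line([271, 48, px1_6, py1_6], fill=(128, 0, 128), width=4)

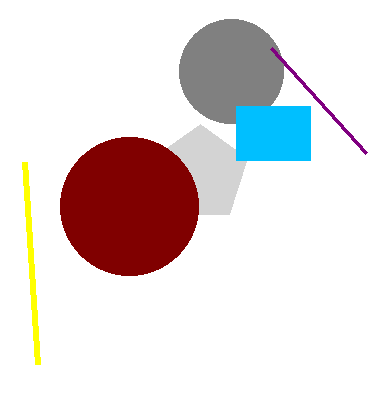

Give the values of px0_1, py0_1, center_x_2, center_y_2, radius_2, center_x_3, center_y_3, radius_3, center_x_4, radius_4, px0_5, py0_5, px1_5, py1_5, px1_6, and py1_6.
px0_1 = 38, py0_1 = 364, center_x_2 = 200, center_y_2 = 174, radius_2 = 50, center_x_3 = 129, center_y_3 = 206, radius_3 = 69, center_x_4 = 231, radius_4 = 52, px0_5 = 236, py0_5 = 106, px1_5 = 310, py1_5 = 160, px1_6 = 366, py1_6 = 153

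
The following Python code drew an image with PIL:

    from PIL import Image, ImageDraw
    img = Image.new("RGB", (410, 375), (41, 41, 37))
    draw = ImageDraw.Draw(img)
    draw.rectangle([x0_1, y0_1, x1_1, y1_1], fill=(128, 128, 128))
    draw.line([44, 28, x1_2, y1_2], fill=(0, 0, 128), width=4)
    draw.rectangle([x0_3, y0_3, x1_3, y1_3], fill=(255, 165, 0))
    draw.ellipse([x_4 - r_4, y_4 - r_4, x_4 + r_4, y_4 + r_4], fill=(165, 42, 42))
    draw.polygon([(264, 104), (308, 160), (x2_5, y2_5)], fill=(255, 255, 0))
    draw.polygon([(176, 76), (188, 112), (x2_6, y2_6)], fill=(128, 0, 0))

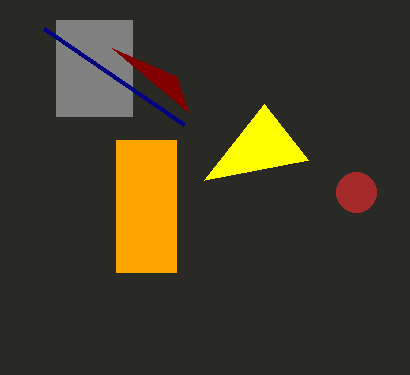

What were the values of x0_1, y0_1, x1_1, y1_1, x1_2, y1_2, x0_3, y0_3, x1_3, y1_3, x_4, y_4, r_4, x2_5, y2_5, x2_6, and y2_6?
x0_1 = 56; y0_1 = 20; x1_1 = 132; y1_1 = 116; x1_2 = 184; y1_2 = 124; x0_3 = 116; y0_3 = 140; x1_3 = 176; y1_3 = 272; x_4 = 356; y_4 = 192; r_4 = 20; x2_5 = 204; y2_5 = 180; x2_6 = 112; y2_6 = 48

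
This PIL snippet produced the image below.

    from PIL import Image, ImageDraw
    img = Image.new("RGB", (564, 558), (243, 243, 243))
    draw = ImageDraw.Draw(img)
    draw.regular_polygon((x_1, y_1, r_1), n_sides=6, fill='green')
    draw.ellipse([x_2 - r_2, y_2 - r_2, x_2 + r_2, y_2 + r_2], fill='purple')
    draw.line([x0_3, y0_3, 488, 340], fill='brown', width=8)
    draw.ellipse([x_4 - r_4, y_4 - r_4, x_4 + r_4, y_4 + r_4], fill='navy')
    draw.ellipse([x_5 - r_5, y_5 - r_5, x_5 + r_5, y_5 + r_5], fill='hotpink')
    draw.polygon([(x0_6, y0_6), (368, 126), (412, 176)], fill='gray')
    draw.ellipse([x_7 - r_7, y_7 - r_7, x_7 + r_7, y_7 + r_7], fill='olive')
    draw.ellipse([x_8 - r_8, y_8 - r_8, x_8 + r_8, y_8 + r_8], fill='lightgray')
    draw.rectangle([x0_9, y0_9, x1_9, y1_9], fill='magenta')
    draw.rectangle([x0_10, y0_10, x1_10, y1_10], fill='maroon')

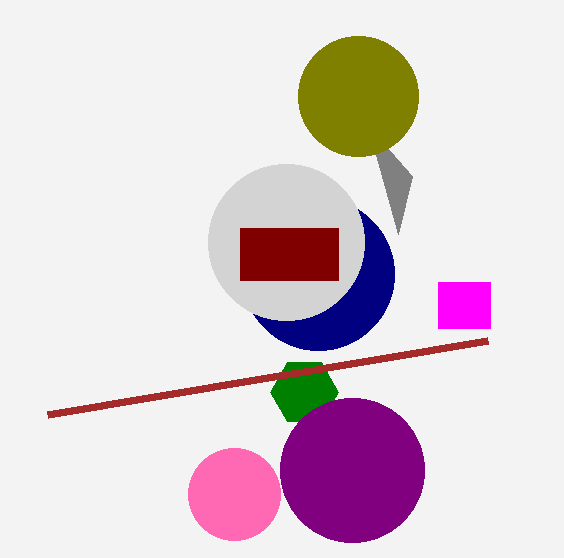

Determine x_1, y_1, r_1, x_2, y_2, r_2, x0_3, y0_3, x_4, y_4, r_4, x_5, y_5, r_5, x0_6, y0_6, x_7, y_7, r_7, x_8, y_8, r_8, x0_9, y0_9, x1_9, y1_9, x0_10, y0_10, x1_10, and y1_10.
x_1 = 304, y_1 = 392, r_1 = 34, x_2 = 352, y_2 = 470, r_2 = 72, x0_3 = 48, y0_3 = 414, x_4 = 318, y_4 = 274, r_4 = 76, x_5 = 234, y_5 = 494, r_5 = 46, x0_6 = 398, y0_6 = 234, x_7 = 358, y_7 = 96, r_7 = 60, x_8 = 286, y_8 = 242, r_8 = 78, x0_9 = 438, y0_9 = 282, x1_9 = 490, y1_9 = 328, x0_10 = 240, y0_10 = 228, x1_10 = 338, y1_10 = 280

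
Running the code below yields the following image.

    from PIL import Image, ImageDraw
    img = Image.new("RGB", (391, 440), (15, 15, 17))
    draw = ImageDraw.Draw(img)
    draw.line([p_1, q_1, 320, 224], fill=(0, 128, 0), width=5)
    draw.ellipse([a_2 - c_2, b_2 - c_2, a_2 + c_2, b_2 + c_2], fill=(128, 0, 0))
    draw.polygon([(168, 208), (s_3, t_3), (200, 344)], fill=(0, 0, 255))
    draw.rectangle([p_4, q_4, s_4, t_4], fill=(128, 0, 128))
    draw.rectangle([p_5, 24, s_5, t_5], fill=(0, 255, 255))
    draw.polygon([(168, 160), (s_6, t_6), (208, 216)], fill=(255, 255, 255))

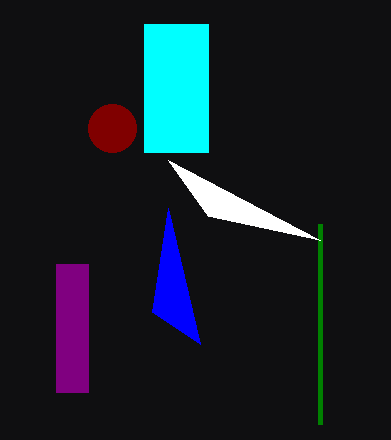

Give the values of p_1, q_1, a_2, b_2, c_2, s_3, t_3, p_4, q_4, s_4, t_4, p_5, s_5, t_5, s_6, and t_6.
p_1 = 320, q_1 = 424, a_2 = 112, b_2 = 128, c_2 = 24, s_3 = 152, t_3 = 312, p_4 = 56, q_4 = 264, s_4 = 88, t_4 = 392, p_5 = 144, s_5 = 208, t_5 = 152, s_6 = 320, t_6 = 240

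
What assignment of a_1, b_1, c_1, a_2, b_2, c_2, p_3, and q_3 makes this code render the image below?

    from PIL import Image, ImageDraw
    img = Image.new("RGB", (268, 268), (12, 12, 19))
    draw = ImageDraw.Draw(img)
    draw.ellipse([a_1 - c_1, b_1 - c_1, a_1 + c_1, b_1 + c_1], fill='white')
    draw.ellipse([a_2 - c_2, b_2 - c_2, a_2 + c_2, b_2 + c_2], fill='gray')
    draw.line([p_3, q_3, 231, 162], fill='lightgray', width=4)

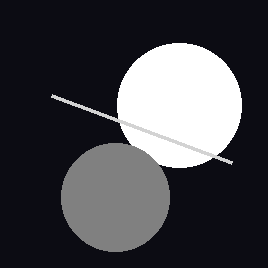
a_1 = 179
b_1 = 105
c_1 = 62
a_2 = 115
b_2 = 197
c_2 = 54
p_3 = 51
q_3 = 95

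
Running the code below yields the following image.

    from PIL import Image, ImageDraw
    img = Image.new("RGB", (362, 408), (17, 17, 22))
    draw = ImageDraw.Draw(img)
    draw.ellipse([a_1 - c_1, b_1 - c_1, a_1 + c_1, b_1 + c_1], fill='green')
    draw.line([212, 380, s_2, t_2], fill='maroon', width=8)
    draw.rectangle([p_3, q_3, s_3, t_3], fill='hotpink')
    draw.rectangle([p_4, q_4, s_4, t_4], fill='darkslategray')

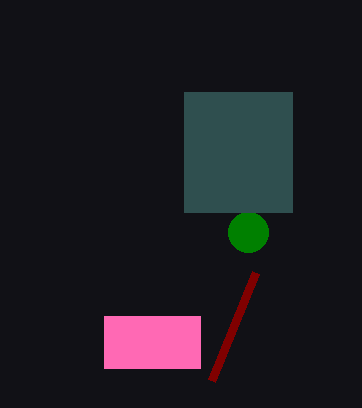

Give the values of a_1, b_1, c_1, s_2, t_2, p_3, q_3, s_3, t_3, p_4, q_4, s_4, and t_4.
a_1 = 248, b_1 = 232, c_1 = 20, s_2 = 256, t_2 = 272, p_3 = 104, q_3 = 316, s_3 = 200, t_3 = 368, p_4 = 184, q_4 = 92, s_4 = 292, t_4 = 212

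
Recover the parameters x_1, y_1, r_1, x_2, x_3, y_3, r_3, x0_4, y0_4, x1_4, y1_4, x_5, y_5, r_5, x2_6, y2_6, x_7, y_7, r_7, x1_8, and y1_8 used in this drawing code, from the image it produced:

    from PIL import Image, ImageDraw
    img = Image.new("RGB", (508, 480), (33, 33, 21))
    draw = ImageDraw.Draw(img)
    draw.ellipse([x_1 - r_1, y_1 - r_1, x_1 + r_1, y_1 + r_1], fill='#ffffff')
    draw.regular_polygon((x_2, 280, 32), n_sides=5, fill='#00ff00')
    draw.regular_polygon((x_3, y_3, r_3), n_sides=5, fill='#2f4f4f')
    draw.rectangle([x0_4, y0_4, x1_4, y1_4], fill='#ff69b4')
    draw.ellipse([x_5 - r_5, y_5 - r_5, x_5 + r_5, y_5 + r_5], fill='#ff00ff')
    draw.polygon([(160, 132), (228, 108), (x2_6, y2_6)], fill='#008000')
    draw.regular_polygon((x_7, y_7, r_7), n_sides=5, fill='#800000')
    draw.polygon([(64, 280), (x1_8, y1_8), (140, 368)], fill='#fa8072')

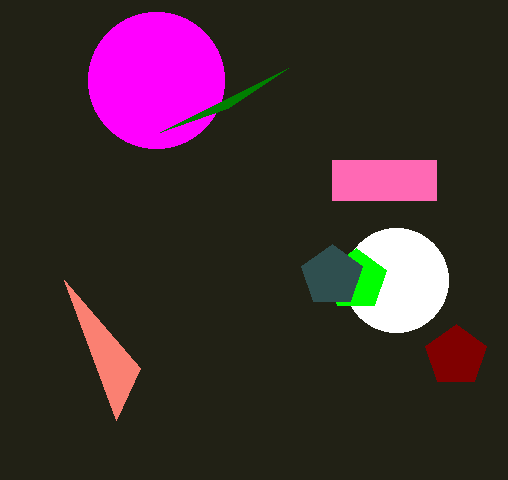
x_1 = 396; y_1 = 280; r_1 = 52; x_2 = 356; x_3 = 332; y_3 = 276; r_3 = 32; x0_4 = 332; y0_4 = 160; x1_4 = 436; y1_4 = 200; x_5 = 156; y_5 = 80; r_5 = 68; x2_6 = 288; y2_6 = 68; x_7 = 456; y_7 = 356; r_7 = 32; x1_8 = 116; y1_8 = 420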